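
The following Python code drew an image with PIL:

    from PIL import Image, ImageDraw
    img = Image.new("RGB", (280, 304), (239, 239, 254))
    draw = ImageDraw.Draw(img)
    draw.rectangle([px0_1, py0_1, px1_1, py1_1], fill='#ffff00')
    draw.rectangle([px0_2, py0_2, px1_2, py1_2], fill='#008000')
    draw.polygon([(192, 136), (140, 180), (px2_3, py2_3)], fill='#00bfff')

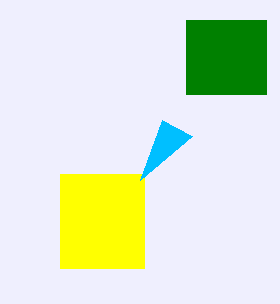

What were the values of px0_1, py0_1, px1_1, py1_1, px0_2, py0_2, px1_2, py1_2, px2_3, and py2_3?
px0_1 = 60; py0_1 = 174; px1_1 = 144; py1_1 = 268; px0_2 = 186; py0_2 = 20; px1_2 = 266; py1_2 = 94; px2_3 = 162; py2_3 = 120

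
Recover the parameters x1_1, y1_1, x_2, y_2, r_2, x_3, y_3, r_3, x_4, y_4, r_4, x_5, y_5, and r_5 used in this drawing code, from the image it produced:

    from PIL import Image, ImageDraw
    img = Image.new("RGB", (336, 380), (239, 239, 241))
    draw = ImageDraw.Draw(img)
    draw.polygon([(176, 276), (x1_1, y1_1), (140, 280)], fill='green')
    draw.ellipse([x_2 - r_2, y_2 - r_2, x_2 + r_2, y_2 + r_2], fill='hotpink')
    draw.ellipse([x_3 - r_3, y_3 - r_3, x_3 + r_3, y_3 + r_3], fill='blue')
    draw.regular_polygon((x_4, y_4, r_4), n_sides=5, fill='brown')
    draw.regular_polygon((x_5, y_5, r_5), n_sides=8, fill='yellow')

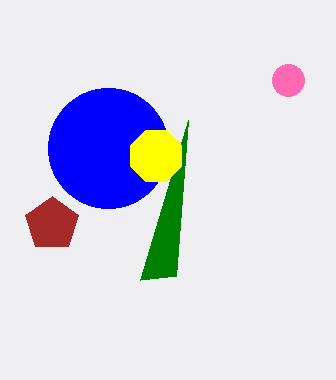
x1_1 = 188, y1_1 = 120, x_2 = 288, y_2 = 80, r_2 = 16, x_3 = 108, y_3 = 148, r_3 = 60, x_4 = 52, y_4 = 224, r_4 = 28, x_5 = 156, y_5 = 156, r_5 = 28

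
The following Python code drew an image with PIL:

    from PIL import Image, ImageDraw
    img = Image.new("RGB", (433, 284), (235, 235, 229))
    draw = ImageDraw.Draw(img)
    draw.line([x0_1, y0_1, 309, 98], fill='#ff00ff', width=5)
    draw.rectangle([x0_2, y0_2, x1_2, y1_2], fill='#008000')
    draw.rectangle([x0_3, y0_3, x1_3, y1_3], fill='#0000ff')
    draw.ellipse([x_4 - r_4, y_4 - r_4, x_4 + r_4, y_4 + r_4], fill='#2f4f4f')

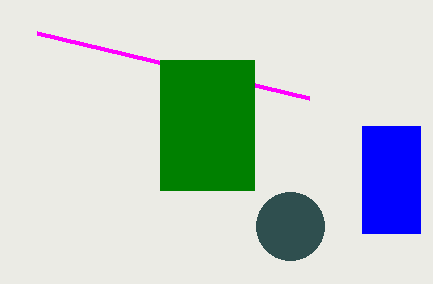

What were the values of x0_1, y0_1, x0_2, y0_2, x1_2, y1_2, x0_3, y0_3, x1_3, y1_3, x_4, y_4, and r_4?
x0_1 = 37, y0_1 = 33, x0_2 = 160, y0_2 = 60, x1_2 = 254, y1_2 = 190, x0_3 = 362, y0_3 = 126, x1_3 = 420, y1_3 = 233, x_4 = 290, y_4 = 226, r_4 = 34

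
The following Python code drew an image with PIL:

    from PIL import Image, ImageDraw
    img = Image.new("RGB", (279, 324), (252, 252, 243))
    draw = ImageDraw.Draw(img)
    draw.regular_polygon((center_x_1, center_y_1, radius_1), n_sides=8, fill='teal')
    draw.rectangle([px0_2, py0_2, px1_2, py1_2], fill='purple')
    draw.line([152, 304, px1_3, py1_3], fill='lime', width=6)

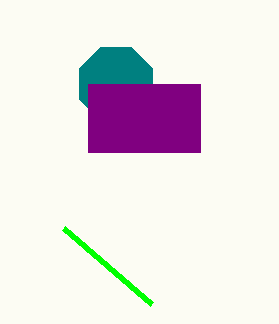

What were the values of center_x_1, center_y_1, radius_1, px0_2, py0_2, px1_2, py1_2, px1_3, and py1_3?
center_x_1 = 116; center_y_1 = 84; radius_1 = 40; px0_2 = 88; py0_2 = 84; px1_2 = 200; py1_2 = 152; px1_3 = 64; py1_3 = 228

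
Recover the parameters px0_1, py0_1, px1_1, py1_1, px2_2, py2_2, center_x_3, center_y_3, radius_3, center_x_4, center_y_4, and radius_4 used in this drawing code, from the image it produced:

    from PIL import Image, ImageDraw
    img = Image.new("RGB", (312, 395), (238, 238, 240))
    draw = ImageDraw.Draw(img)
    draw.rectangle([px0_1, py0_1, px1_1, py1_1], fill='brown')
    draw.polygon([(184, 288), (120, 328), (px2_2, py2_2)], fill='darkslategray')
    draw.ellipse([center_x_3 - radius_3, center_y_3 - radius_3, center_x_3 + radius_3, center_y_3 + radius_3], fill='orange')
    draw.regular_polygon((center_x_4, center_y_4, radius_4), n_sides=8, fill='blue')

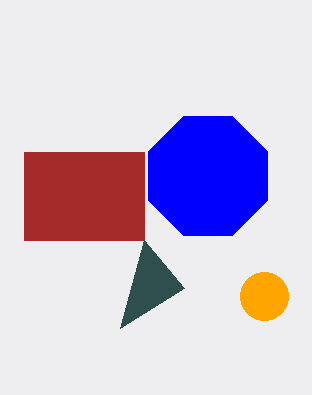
px0_1 = 24; py0_1 = 152; px1_1 = 144; py1_1 = 240; px2_2 = 144; py2_2 = 240; center_x_3 = 264; center_y_3 = 296; radius_3 = 24; center_x_4 = 208; center_y_4 = 176; radius_4 = 64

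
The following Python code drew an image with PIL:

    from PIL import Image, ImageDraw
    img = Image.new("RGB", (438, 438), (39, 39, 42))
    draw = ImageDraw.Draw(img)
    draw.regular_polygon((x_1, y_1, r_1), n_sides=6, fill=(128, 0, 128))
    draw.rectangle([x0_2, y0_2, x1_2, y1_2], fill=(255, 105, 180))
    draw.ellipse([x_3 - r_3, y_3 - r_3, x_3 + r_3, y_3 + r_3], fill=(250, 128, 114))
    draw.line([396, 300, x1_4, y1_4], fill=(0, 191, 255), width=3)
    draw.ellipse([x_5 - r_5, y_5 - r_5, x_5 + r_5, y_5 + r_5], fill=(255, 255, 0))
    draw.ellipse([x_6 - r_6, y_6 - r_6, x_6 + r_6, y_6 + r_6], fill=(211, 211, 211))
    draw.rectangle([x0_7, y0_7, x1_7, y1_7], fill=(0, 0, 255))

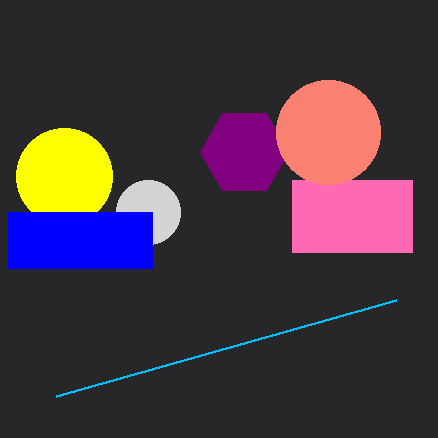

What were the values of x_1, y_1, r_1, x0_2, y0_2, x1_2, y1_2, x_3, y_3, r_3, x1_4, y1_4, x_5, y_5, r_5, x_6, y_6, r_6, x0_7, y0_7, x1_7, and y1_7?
x_1 = 244, y_1 = 152, r_1 = 44, x0_2 = 292, y0_2 = 180, x1_2 = 412, y1_2 = 252, x_3 = 328, y_3 = 132, r_3 = 52, x1_4 = 56, y1_4 = 396, x_5 = 64, y_5 = 176, r_5 = 48, x_6 = 148, y_6 = 212, r_6 = 32, x0_7 = 8, y0_7 = 212, x1_7 = 152, y1_7 = 268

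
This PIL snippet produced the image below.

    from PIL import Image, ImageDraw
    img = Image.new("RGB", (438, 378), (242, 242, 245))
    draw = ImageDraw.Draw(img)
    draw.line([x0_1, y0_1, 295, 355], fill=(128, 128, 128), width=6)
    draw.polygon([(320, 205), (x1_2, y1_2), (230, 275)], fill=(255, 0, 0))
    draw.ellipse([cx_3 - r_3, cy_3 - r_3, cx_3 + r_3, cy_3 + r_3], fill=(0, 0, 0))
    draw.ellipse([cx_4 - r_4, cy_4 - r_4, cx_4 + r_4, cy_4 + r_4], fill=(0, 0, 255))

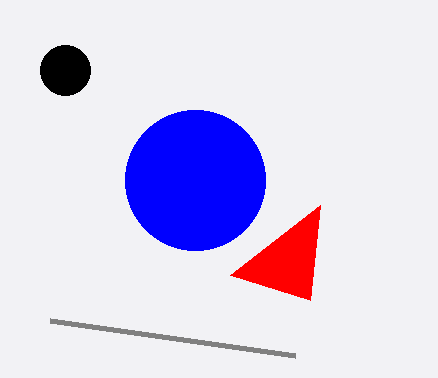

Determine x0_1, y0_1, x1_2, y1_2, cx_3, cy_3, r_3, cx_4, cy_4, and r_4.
x0_1 = 50, y0_1 = 320, x1_2 = 310, y1_2 = 300, cx_3 = 65, cy_3 = 70, r_3 = 25, cx_4 = 195, cy_4 = 180, r_4 = 70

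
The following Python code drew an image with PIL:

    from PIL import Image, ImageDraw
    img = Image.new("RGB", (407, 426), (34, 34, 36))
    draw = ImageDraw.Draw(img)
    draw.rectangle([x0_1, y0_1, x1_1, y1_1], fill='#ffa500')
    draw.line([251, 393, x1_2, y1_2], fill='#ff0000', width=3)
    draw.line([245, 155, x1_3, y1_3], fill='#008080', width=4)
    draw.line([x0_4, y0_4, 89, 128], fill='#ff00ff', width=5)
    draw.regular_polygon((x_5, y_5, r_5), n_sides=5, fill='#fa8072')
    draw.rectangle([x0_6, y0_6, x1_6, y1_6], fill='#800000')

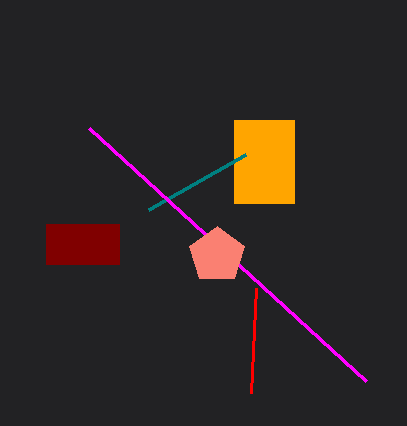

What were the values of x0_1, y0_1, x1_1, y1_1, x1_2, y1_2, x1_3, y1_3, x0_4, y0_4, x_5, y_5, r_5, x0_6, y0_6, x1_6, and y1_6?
x0_1 = 234; y0_1 = 120; x1_1 = 294; y1_1 = 203; x1_2 = 256; y1_2 = 288; x1_3 = 148; y1_3 = 210; x0_4 = 366; y0_4 = 381; x_5 = 217; y_5 = 255; r_5 = 29; x0_6 = 46; y0_6 = 224; x1_6 = 119; y1_6 = 264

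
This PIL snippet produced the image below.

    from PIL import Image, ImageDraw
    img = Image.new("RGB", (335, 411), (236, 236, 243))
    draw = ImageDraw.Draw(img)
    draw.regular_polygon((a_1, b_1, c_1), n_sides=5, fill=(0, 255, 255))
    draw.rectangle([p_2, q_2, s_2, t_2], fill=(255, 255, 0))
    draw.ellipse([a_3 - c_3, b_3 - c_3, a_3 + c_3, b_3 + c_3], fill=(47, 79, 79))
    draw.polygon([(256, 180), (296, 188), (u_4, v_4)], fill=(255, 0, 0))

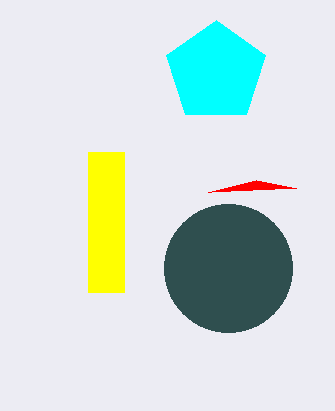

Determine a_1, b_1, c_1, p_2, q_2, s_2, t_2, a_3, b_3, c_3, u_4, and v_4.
a_1 = 216, b_1 = 72, c_1 = 52, p_2 = 88, q_2 = 152, s_2 = 124, t_2 = 292, a_3 = 228, b_3 = 268, c_3 = 64, u_4 = 208, v_4 = 192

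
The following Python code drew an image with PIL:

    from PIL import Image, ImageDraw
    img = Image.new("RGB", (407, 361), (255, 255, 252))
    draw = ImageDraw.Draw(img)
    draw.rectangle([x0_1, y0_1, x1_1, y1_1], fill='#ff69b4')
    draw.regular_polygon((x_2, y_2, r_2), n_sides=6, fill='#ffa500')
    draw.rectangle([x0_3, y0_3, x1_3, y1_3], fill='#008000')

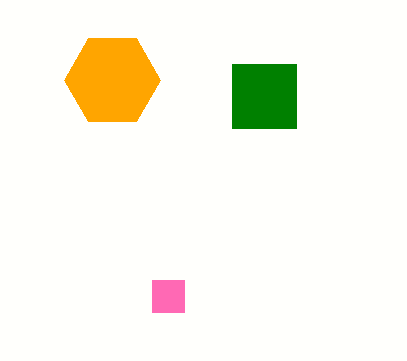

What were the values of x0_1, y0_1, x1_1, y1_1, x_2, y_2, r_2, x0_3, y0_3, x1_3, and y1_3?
x0_1 = 152; y0_1 = 280; x1_1 = 184; y1_1 = 312; x_2 = 112; y_2 = 80; r_2 = 48; x0_3 = 232; y0_3 = 64; x1_3 = 296; y1_3 = 128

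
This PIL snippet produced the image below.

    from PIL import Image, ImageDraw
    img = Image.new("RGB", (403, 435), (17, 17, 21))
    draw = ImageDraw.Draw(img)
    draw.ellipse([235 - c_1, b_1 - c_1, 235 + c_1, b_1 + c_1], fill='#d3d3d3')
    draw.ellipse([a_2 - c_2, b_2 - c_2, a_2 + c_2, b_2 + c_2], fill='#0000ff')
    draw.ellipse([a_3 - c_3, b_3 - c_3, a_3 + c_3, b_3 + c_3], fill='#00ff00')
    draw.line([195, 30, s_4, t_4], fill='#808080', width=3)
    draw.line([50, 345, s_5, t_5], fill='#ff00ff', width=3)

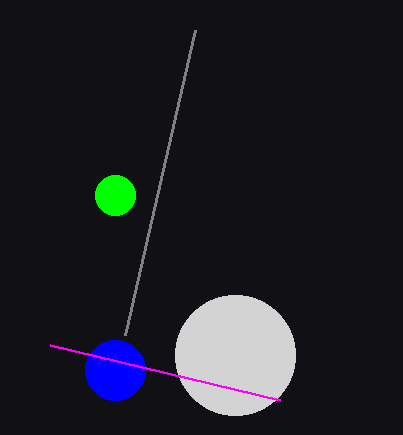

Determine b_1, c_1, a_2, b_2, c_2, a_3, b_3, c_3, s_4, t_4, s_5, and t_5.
b_1 = 355
c_1 = 60
a_2 = 115
b_2 = 370
c_2 = 30
a_3 = 115
b_3 = 195
c_3 = 20
s_4 = 125
t_4 = 335
s_5 = 280
t_5 = 400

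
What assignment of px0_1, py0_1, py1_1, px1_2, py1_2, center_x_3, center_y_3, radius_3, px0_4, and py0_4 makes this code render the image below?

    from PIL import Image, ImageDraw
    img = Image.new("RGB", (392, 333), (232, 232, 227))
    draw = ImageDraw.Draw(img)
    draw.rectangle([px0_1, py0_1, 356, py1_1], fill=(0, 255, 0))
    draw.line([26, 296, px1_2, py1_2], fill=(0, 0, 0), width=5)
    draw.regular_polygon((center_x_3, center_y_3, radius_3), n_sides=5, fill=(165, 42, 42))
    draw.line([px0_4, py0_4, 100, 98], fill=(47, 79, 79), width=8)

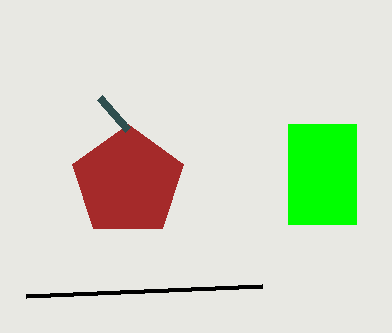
px0_1 = 288, py0_1 = 124, py1_1 = 224, px1_2 = 262, py1_2 = 286, center_x_3 = 128, center_y_3 = 182, radius_3 = 58, px0_4 = 128, py0_4 = 130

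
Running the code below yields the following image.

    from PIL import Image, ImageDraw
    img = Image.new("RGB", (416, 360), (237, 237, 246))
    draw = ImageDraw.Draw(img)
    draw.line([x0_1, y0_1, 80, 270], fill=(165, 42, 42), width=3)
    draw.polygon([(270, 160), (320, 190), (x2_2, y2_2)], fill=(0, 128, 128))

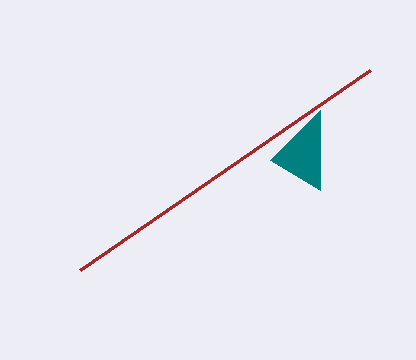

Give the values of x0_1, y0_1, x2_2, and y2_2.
x0_1 = 370
y0_1 = 70
x2_2 = 320
y2_2 = 110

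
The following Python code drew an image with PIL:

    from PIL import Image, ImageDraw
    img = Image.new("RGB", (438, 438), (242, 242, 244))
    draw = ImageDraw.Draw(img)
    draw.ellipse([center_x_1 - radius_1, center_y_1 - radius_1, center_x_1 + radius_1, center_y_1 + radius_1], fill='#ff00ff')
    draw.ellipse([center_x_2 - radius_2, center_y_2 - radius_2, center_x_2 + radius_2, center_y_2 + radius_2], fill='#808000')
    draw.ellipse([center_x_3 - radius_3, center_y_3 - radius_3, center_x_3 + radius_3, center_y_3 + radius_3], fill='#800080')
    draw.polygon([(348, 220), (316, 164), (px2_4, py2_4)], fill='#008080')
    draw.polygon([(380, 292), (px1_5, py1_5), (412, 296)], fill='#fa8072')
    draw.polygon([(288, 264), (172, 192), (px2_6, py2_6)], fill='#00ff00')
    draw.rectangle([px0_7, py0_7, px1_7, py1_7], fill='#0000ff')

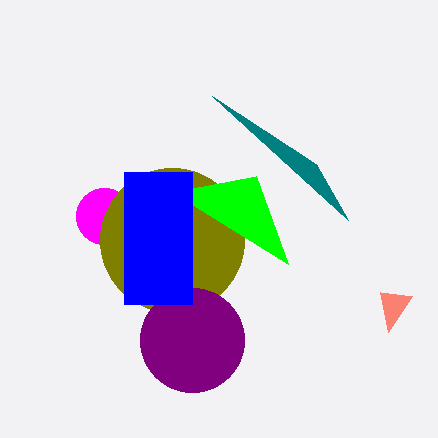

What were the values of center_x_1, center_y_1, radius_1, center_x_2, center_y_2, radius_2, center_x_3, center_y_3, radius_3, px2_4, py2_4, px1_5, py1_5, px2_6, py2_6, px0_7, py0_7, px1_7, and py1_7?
center_x_1 = 104, center_y_1 = 216, radius_1 = 28, center_x_2 = 172, center_y_2 = 240, radius_2 = 72, center_x_3 = 192, center_y_3 = 340, radius_3 = 52, px2_4 = 212, py2_4 = 96, px1_5 = 388, py1_5 = 332, px2_6 = 256, py2_6 = 176, px0_7 = 124, py0_7 = 172, px1_7 = 192, py1_7 = 304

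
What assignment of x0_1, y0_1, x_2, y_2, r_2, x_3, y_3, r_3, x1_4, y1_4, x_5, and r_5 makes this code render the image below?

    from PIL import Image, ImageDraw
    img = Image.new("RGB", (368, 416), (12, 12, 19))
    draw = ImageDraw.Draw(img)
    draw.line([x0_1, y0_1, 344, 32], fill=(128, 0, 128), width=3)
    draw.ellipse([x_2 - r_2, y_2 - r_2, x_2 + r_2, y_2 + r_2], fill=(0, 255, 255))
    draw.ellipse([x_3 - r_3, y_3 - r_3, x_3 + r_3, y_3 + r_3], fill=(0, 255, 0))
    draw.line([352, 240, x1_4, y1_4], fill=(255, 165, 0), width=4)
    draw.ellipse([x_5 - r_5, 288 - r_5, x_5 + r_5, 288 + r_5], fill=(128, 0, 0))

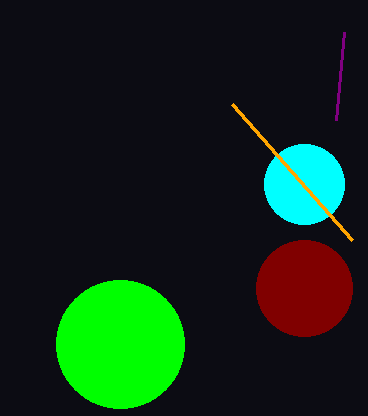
x0_1 = 336; y0_1 = 120; x_2 = 304; y_2 = 184; r_2 = 40; x_3 = 120; y_3 = 344; r_3 = 64; x1_4 = 232; y1_4 = 104; x_5 = 304; r_5 = 48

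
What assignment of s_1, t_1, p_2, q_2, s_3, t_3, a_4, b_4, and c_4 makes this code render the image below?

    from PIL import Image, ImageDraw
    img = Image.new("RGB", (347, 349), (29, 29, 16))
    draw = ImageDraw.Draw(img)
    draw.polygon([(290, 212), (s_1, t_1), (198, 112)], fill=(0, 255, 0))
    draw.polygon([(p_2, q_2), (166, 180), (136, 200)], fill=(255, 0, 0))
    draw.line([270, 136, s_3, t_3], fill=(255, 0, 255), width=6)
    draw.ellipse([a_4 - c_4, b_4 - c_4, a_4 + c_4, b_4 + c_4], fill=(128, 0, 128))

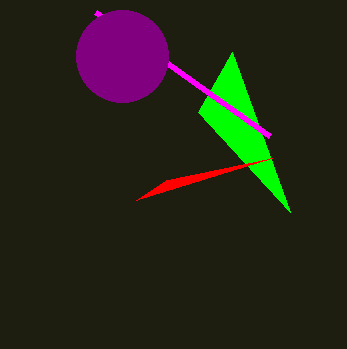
s_1 = 232; t_1 = 52; p_2 = 272; q_2 = 158; s_3 = 96; t_3 = 12; a_4 = 122; b_4 = 56; c_4 = 46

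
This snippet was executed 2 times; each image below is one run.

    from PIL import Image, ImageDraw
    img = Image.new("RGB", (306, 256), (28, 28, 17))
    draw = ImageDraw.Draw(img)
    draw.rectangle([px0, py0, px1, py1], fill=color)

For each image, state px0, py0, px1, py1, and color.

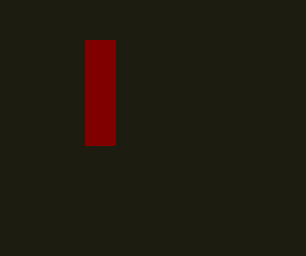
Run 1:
px0 = 85; py0 = 40; px1 = 115; py1 = 145; color = 'maroon'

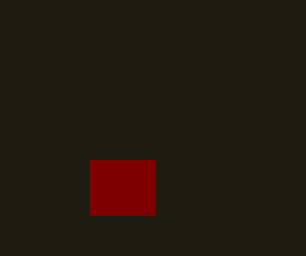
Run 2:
px0 = 90; py0 = 160; px1 = 155; py1 = 215; color = 'maroon'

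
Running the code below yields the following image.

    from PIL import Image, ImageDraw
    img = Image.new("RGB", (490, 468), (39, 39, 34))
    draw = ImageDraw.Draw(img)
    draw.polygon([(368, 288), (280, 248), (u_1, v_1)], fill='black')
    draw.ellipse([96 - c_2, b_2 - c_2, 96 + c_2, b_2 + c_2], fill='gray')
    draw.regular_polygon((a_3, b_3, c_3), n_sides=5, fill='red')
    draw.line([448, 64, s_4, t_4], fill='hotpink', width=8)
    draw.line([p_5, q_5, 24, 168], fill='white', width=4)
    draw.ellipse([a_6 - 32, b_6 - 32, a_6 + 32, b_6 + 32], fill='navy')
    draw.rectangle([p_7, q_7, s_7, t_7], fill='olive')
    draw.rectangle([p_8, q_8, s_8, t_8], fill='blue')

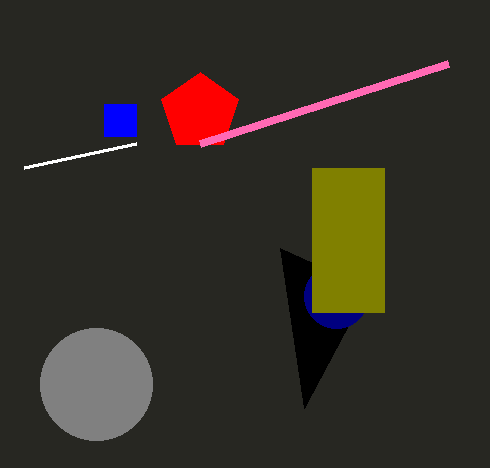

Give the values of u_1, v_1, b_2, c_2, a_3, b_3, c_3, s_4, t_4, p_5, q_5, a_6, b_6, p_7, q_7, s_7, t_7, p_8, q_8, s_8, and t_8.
u_1 = 304; v_1 = 408; b_2 = 384; c_2 = 56; a_3 = 200; b_3 = 112; c_3 = 40; s_4 = 200; t_4 = 144; p_5 = 136; q_5 = 144; a_6 = 336; b_6 = 296; p_7 = 312; q_7 = 168; s_7 = 384; t_7 = 312; p_8 = 104; q_8 = 104; s_8 = 136; t_8 = 136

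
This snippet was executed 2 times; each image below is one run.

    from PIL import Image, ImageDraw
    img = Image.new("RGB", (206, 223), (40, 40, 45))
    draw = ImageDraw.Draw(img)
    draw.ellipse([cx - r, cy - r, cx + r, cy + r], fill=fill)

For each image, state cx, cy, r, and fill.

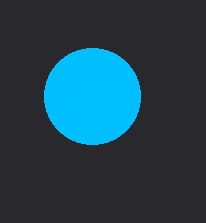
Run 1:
cx = 92
cy = 96
r = 48
fill = 'deepskyblue'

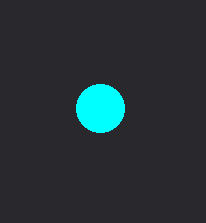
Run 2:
cx = 100
cy = 108
r = 24
fill = 'cyan'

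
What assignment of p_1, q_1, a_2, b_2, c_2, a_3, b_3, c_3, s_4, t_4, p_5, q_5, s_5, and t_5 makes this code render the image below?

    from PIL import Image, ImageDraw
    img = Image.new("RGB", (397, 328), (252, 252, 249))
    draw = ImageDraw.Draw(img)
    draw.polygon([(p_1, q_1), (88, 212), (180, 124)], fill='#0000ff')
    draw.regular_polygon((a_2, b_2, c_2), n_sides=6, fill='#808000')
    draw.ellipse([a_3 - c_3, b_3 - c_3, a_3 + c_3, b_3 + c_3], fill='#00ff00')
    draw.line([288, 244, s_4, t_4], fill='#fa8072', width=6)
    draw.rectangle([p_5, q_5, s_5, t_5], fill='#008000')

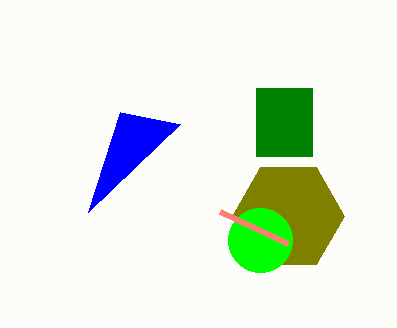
p_1 = 120; q_1 = 112; a_2 = 288; b_2 = 216; c_2 = 56; a_3 = 260; b_3 = 240; c_3 = 32; s_4 = 220; t_4 = 212; p_5 = 256; q_5 = 88; s_5 = 312; t_5 = 156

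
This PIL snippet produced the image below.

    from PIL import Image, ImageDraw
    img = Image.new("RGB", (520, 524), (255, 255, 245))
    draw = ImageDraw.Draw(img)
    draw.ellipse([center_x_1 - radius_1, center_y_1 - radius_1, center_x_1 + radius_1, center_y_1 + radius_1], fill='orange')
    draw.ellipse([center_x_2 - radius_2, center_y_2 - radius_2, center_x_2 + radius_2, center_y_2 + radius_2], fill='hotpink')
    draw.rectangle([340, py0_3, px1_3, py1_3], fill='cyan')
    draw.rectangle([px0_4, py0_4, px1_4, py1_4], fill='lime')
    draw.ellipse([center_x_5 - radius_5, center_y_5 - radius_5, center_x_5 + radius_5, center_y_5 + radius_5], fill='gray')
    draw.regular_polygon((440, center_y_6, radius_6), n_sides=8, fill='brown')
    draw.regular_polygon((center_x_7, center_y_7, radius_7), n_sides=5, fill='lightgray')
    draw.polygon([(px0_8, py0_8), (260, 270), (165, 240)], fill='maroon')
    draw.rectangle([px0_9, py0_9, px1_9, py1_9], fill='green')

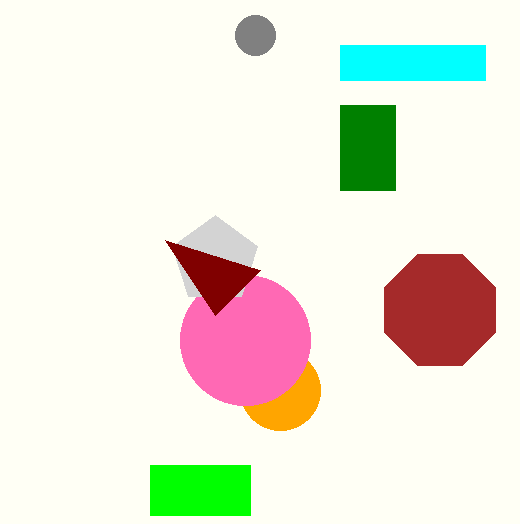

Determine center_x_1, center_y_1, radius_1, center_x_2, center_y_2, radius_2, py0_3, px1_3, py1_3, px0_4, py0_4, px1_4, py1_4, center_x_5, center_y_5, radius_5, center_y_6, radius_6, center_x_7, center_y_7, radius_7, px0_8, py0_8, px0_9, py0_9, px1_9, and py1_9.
center_x_1 = 280
center_y_1 = 390
radius_1 = 40
center_x_2 = 245
center_y_2 = 340
radius_2 = 65
py0_3 = 45
px1_3 = 485
py1_3 = 80
px0_4 = 150
py0_4 = 465
px1_4 = 250
py1_4 = 515
center_x_5 = 255
center_y_5 = 35
radius_5 = 20
center_y_6 = 310
radius_6 = 60
center_x_7 = 215
center_y_7 = 260
radius_7 = 45
px0_8 = 215
py0_8 = 315
px0_9 = 340
py0_9 = 105
px1_9 = 395
py1_9 = 190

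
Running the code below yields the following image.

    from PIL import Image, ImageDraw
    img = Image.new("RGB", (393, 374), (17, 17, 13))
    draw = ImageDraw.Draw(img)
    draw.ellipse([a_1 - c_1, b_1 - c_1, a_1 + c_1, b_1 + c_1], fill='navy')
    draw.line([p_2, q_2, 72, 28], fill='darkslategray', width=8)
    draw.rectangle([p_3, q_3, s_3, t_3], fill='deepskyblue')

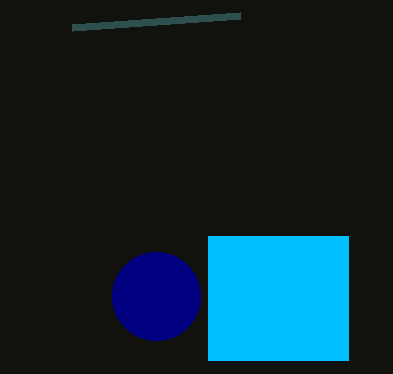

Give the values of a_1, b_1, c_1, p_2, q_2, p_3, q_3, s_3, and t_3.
a_1 = 156; b_1 = 296; c_1 = 44; p_2 = 240; q_2 = 16; p_3 = 208; q_3 = 236; s_3 = 348; t_3 = 360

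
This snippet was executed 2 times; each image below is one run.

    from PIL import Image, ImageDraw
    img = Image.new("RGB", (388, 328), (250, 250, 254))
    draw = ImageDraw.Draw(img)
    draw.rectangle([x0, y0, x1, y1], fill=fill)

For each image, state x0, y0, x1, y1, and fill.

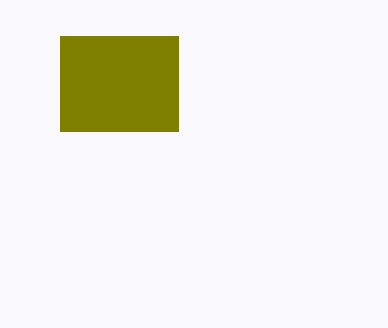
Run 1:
x0 = 60; y0 = 36; x1 = 178; y1 = 131; fill = 'olive'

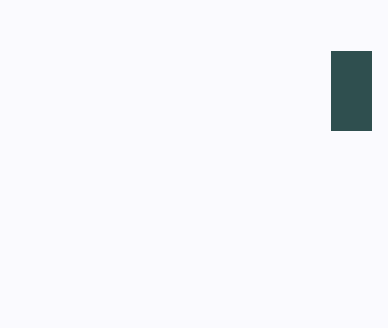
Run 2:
x0 = 331
y0 = 51
x1 = 371
y1 = 130
fill = 'darkslategray'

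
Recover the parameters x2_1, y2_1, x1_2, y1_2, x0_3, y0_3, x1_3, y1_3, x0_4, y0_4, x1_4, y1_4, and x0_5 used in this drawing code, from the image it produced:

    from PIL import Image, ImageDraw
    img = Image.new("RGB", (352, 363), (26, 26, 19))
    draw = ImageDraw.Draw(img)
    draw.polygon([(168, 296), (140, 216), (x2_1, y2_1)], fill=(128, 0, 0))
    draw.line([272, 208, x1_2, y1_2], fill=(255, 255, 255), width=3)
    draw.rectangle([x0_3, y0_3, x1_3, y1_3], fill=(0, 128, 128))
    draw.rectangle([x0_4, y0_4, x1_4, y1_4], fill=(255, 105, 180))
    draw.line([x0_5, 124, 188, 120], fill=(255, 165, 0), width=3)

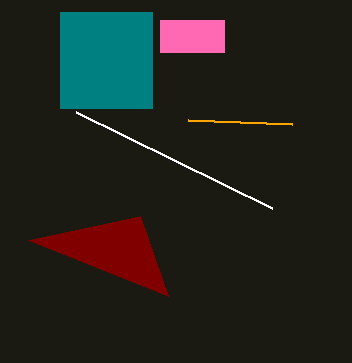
x2_1 = 28, y2_1 = 240, x1_2 = 76, y1_2 = 112, x0_3 = 60, y0_3 = 12, x1_3 = 152, y1_3 = 108, x0_4 = 160, y0_4 = 20, x1_4 = 224, y1_4 = 52, x0_5 = 292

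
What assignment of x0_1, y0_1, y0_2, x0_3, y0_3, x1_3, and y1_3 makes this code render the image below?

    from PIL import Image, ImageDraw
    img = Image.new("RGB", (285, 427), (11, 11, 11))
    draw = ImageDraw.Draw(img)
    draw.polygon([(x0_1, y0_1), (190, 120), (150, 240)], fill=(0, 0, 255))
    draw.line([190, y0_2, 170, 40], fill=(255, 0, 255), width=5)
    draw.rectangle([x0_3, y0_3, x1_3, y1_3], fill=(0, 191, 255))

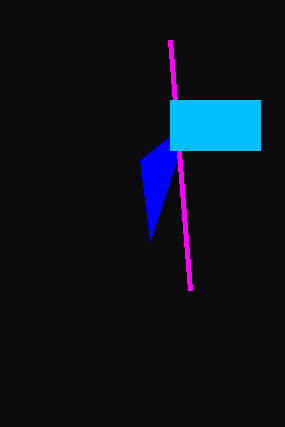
x0_1 = 140, y0_1 = 160, y0_2 = 290, x0_3 = 170, y0_3 = 100, x1_3 = 260, y1_3 = 150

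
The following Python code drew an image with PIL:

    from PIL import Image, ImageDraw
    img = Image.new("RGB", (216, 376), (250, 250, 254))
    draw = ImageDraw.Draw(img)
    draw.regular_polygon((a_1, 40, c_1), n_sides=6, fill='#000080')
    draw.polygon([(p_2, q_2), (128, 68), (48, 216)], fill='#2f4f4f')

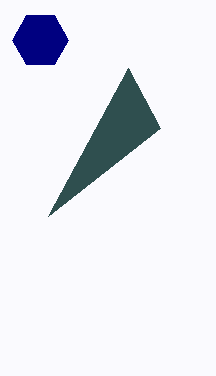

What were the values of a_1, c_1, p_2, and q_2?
a_1 = 40
c_1 = 28
p_2 = 160
q_2 = 128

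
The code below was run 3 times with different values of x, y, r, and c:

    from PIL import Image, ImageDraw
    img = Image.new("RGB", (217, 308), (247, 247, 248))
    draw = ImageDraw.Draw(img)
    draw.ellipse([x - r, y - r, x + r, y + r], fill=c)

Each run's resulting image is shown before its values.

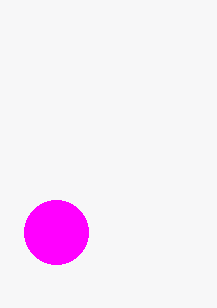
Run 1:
x = 56, y = 232, r = 32, c = 'magenta'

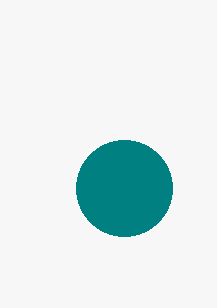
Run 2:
x = 124; y = 188; r = 48; c = 'teal'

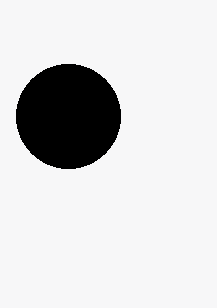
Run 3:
x = 68; y = 116; r = 52; c = 'black'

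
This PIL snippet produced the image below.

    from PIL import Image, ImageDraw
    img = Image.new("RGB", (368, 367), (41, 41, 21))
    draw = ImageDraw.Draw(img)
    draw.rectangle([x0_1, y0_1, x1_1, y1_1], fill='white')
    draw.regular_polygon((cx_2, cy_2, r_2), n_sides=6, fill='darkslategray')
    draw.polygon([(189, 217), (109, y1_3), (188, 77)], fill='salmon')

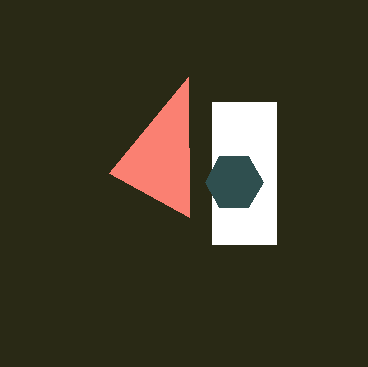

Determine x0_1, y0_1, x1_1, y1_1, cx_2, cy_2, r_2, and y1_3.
x0_1 = 212, y0_1 = 102, x1_1 = 276, y1_1 = 244, cx_2 = 234, cy_2 = 182, r_2 = 29, y1_3 = 173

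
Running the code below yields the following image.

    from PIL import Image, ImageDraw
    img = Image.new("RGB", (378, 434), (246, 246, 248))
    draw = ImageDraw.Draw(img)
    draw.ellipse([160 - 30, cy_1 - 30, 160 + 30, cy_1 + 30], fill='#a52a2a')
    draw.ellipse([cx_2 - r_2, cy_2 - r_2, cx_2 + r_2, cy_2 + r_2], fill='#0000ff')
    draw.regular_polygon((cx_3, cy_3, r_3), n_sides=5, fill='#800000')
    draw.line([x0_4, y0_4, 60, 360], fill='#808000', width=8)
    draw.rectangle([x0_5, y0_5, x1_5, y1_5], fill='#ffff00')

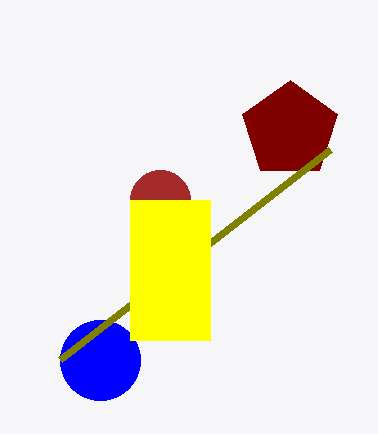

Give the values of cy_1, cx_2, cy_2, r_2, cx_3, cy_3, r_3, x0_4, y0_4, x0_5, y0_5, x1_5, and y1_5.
cy_1 = 200
cx_2 = 100
cy_2 = 360
r_2 = 40
cx_3 = 290
cy_3 = 130
r_3 = 50
x0_4 = 330
y0_4 = 150
x0_5 = 130
y0_5 = 200
x1_5 = 210
y1_5 = 340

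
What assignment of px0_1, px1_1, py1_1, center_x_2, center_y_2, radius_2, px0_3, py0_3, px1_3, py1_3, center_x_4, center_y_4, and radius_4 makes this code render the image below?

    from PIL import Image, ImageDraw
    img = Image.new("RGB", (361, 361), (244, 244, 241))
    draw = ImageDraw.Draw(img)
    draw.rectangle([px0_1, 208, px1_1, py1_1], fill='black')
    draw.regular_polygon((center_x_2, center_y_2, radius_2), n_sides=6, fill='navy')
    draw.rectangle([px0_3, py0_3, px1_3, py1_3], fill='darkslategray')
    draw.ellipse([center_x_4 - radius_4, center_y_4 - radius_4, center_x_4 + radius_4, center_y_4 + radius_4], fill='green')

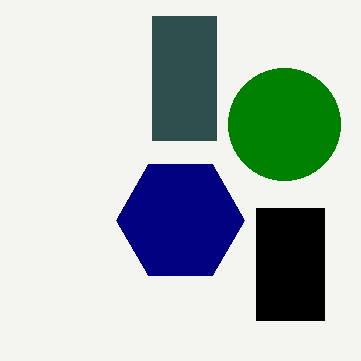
px0_1 = 256; px1_1 = 324; py1_1 = 320; center_x_2 = 180; center_y_2 = 220; radius_2 = 64; px0_3 = 152; py0_3 = 16; px1_3 = 216; py1_3 = 140; center_x_4 = 284; center_y_4 = 124; radius_4 = 56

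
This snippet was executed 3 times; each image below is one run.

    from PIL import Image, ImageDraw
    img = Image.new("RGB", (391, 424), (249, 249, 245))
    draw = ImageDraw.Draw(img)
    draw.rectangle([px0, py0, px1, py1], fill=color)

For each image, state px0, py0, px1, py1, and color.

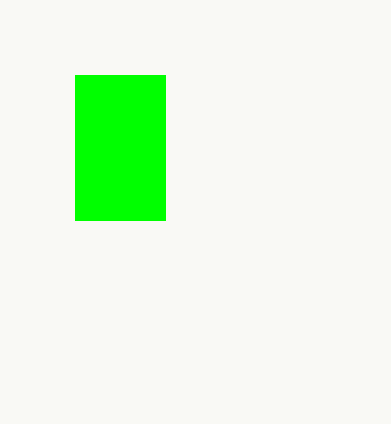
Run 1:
px0 = 75; py0 = 75; px1 = 165; py1 = 220; color = 'lime'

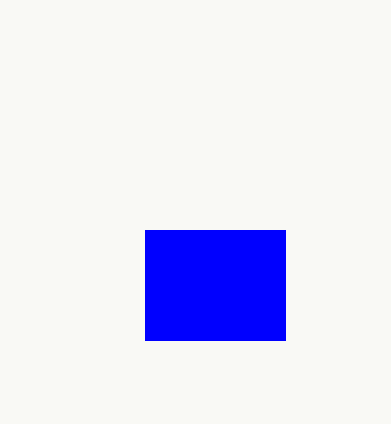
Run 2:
px0 = 145; py0 = 230; px1 = 285; py1 = 340; color = 'blue'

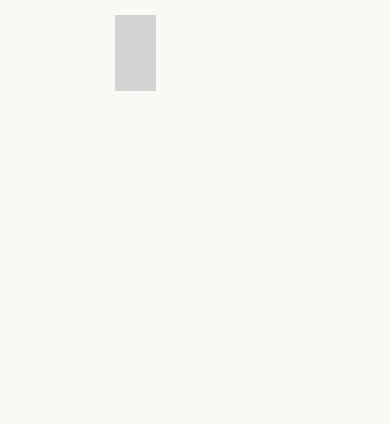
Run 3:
px0 = 115, py0 = 15, px1 = 155, py1 = 90, color = 'lightgray'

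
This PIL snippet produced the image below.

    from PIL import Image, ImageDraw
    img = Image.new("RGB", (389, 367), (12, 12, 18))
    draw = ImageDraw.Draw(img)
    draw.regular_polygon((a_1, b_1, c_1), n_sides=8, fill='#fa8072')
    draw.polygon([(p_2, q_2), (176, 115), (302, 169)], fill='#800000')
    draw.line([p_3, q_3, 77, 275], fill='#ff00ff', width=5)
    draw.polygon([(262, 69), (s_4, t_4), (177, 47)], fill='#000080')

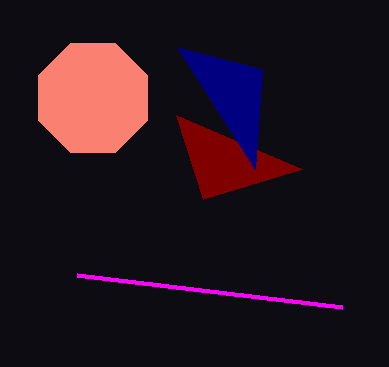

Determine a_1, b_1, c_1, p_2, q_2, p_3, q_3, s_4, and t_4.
a_1 = 93
b_1 = 98
c_1 = 59
p_2 = 203
q_2 = 199
p_3 = 342
q_3 = 307
s_4 = 255
t_4 = 169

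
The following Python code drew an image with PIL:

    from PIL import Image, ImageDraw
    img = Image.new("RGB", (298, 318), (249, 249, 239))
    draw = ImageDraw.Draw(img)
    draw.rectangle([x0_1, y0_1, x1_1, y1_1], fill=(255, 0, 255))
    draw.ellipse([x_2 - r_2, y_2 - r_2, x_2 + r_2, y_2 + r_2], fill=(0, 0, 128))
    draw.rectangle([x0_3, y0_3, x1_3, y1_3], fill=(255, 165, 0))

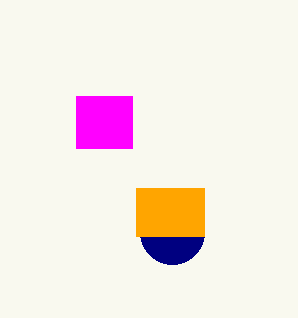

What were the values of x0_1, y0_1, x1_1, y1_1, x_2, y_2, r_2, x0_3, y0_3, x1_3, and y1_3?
x0_1 = 76
y0_1 = 96
x1_1 = 132
y1_1 = 148
x_2 = 172
y_2 = 232
r_2 = 32
x0_3 = 136
y0_3 = 188
x1_3 = 204
y1_3 = 236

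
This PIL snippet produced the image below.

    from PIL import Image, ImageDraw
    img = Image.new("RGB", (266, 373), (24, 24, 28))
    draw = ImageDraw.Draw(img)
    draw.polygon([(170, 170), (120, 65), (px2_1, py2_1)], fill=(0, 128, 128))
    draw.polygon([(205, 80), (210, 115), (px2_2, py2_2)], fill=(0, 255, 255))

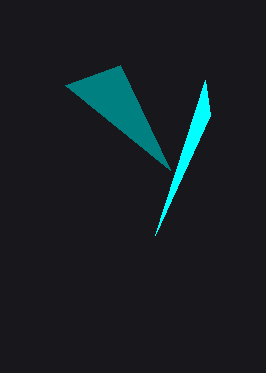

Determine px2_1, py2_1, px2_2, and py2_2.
px2_1 = 65, py2_1 = 85, px2_2 = 155, py2_2 = 235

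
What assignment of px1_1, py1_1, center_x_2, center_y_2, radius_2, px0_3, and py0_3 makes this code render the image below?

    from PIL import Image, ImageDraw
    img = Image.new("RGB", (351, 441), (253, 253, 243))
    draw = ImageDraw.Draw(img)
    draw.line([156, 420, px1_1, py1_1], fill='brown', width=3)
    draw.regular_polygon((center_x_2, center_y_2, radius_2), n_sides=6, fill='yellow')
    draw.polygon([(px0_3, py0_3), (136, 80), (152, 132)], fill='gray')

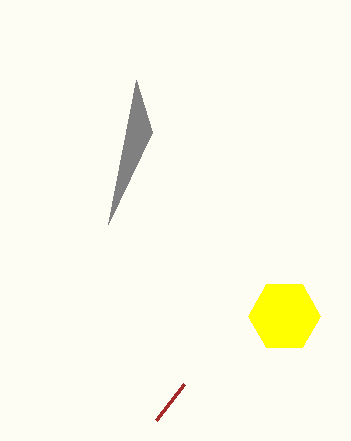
px1_1 = 184, py1_1 = 384, center_x_2 = 284, center_y_2 = 316, radius_2 = 36, px0_3 = 108, py0_3 = 224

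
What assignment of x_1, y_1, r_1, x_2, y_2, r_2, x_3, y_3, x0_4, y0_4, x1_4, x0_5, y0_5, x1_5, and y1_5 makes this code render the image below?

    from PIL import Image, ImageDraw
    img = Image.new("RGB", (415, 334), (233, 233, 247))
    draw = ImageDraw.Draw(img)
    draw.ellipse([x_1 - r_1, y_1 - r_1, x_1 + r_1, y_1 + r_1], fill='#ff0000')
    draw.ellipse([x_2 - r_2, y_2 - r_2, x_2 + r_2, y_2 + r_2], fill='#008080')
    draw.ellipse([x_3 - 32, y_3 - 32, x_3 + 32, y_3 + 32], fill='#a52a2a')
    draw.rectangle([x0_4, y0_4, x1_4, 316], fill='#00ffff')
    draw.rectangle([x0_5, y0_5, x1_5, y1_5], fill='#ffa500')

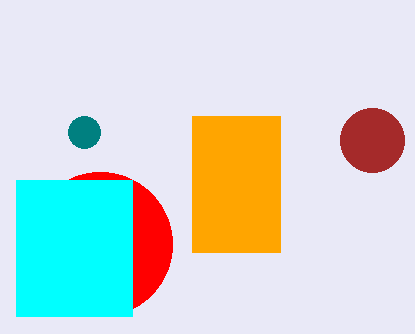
x_1 = 100
y_1 = 244
r_1 = 72
x_2 = 84
y_2 = 132
r_2 = 16
x_3 = 372
y_3 = 140
x0_4 = 16
y0_4 = 180
x1_4 = 132
x0_5 = 192
y0_5 = 116
x1_5 = 280
y1_5 = 252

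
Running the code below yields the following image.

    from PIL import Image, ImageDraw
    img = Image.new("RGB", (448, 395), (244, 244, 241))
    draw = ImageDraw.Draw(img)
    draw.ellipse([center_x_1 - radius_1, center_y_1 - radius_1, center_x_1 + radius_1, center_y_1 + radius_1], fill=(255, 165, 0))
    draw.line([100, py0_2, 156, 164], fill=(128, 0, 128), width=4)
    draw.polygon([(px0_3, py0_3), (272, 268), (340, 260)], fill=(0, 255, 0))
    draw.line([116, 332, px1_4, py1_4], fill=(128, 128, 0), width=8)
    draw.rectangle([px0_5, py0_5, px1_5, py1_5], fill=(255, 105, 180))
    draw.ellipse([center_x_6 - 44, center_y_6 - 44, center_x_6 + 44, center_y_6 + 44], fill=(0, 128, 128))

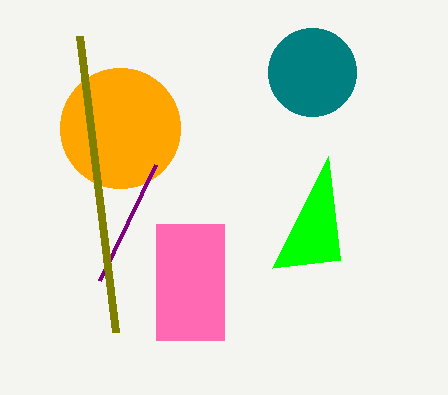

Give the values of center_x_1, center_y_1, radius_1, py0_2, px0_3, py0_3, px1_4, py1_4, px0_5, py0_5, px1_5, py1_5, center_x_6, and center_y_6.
center_x_1 = 120
center_y_1 = 128
radius_1 = 60
py0_2 = 280
px0_3 = 328
py0_3 = 156
px1_4 = 80
py1_4 = 36
px0_5 = 156
py0_5 = 224
px1_5 = 224
py1_5 = 340
center_x_6 = 312
center_y_6 = 72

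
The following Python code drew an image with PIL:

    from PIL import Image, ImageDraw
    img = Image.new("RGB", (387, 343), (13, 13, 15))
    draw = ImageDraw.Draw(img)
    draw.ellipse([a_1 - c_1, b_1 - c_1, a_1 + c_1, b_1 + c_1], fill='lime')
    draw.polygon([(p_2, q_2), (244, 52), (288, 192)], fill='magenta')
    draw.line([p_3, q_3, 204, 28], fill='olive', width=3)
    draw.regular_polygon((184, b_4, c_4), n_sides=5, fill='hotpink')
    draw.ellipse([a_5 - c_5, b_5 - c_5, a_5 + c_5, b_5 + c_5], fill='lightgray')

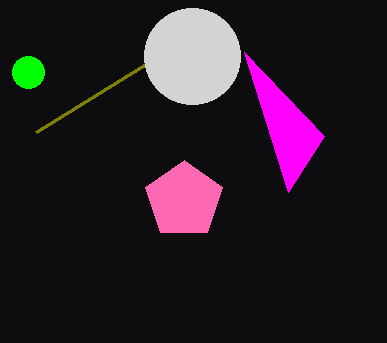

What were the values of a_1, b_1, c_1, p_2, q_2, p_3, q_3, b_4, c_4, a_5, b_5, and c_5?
a_1 = 28, b_1 = 72, c_1 = 16, p_2 = 324, q_2 = 136, p_3 = 36, q_3 = 132, b_4 = 200, c_4 = 40, a_5 = 192, b_5 = 56, c_5 = 48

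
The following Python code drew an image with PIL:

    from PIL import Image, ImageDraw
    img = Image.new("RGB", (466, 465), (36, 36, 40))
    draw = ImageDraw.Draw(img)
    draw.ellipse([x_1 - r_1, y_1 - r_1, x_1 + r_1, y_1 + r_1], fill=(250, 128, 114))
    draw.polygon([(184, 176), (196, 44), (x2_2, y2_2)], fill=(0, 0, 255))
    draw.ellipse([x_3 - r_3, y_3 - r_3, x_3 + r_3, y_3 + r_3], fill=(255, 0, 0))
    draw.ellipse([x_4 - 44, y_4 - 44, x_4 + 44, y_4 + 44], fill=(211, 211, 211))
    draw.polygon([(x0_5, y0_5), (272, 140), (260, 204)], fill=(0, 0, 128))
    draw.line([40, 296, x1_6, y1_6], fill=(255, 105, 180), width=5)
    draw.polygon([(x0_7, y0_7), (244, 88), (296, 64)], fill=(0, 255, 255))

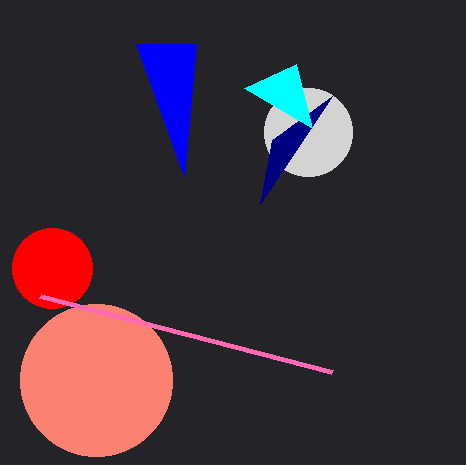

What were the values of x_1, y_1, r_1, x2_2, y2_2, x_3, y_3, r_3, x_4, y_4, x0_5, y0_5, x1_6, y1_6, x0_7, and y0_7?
x_1 = 96
y_1 = 380
r_1 = 76
x2_2 = 136
y2_2 = 44
x_3 = 52
y_3 = 268
r_3 = 40
x_4 = 308
y_4 = 132
x0_5 = 332
y0_5 = 96
x1_6 = 332
y1_6 = 372
x0_7 = 312
y0_7 = 128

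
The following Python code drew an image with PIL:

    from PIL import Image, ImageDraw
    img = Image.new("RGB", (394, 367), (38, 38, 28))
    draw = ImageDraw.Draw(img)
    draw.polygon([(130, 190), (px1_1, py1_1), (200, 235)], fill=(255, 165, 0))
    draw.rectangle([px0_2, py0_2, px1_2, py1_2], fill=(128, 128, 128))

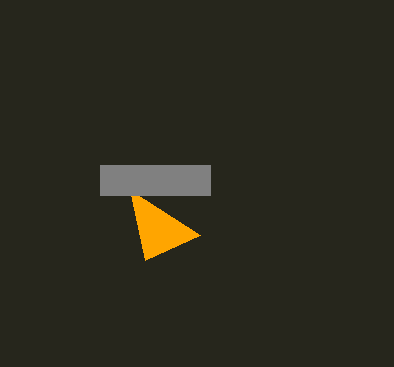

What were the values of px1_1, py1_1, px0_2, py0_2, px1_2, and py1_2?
px1_1 = 145, py1_1 = 260, px0_2 = 100, py0_2 = 165, px1_2 = 210, py1_2 = 195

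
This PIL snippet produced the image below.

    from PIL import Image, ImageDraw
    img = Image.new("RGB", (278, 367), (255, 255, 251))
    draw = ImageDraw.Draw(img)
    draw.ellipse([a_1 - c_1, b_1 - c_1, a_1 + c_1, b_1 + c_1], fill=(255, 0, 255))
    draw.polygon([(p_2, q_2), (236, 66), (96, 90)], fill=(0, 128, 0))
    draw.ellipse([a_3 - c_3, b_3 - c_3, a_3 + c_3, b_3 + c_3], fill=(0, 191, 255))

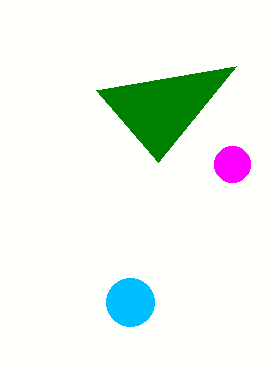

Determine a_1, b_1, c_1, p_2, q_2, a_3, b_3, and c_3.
a_1 = 232
b_1 = 164
c_1 = 18
p_2 = 158
q_2 = 162
a_3 = 130
b_3 = 302
c_3 = 24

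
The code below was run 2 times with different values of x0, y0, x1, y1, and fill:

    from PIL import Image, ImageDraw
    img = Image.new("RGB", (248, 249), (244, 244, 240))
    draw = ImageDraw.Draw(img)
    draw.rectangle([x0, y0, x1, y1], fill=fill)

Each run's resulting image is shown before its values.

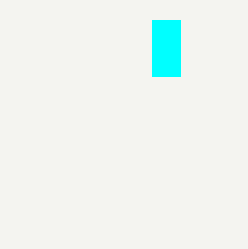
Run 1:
x0 = 152; y0 = 20; x1 = 180; y1 = 76; fill = 'cyan'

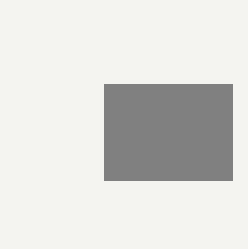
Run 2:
x0 = 104
y0 = 84
x1 = 232
y1 = 180
fill = 'gray'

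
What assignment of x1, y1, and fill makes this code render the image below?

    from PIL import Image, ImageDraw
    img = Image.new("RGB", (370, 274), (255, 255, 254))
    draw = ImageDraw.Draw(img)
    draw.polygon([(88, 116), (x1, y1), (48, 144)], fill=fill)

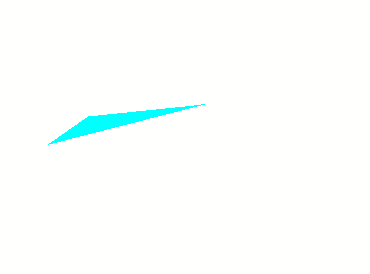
x1 = 204, y1 = 104, fill = 'cyan'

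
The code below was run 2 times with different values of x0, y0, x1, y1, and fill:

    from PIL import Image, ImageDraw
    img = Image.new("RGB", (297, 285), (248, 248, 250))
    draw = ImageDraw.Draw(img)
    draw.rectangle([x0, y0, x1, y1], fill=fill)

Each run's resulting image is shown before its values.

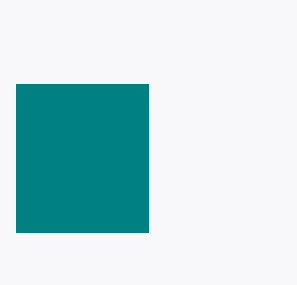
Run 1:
x0 = 16; y0 = 84; x1 = 148; y1 = 232; fill = 'teal'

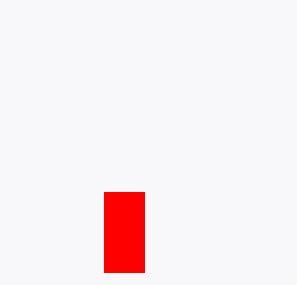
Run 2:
x0 = 104
y0 = 192
x1 = 144
y1 = 272
fill = 'red'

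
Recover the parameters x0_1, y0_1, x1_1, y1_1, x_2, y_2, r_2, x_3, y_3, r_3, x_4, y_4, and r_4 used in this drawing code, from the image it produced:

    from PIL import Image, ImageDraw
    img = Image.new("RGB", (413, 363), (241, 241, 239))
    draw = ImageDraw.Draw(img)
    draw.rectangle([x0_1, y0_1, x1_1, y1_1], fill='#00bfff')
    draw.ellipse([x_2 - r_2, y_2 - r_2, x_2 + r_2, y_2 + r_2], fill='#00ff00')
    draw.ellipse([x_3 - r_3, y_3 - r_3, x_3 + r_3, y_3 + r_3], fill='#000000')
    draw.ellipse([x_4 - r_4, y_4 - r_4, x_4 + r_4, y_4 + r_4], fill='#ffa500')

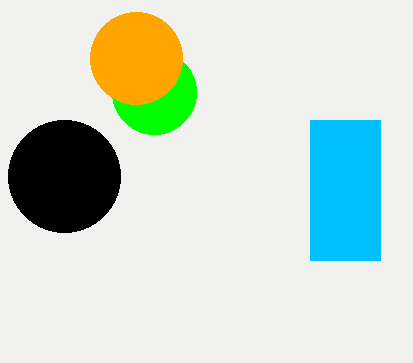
x0_1 = 310
y0_1 = 120
x1_1 = 380
y1_1 = 260
x_2 = 154
y_2 = 92
r_2 = 42
x_3 = 64
y_3 = 176
r_3 = 56
x_4 = 136
y_4 = 58
r_4 = 46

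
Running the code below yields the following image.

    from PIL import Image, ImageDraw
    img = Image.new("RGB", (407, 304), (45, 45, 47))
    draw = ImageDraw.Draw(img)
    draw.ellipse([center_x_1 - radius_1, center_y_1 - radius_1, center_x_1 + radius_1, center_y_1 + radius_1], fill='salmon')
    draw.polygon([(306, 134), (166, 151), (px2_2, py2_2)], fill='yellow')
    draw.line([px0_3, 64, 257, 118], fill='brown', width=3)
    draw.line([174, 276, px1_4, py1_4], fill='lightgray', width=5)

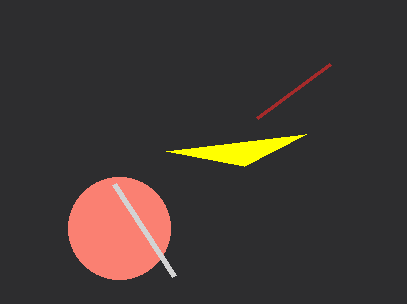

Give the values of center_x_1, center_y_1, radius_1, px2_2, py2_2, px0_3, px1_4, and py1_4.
center_x_1 = 119; center_y_1 = 228; radius_1 = 51; px2_2 = 244; py2_2 = 166; px0_3 = 330; px1_4 = 114; py1_4 = 184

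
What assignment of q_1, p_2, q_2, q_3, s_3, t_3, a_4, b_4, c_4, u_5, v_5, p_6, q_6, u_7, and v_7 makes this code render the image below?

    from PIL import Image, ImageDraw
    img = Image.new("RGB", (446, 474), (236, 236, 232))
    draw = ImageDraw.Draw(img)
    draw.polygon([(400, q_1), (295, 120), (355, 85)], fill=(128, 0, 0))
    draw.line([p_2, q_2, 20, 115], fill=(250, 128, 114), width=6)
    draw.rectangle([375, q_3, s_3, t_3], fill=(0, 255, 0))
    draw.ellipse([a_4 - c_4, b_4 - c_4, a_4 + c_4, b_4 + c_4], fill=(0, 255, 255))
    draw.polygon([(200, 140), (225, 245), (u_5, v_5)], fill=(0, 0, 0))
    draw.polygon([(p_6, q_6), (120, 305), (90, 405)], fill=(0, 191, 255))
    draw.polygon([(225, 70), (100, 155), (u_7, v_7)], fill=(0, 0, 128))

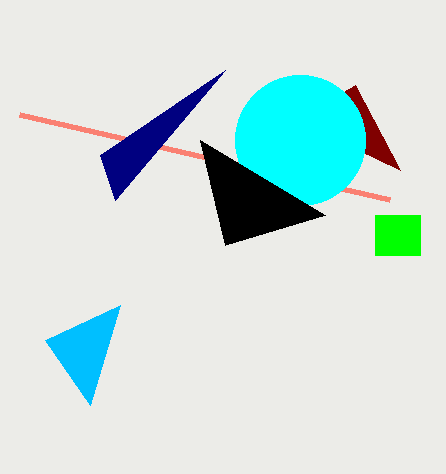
q_1 = 170, p_2 = 390, q_2 = 200, q_3 = 215, s_3 = 420, t_3 = 255, a_4 = 300, b_4 = 140, c_4 = 65, u_5 = 325, v_5 = 215, p_6 = 45, q_6 = 340, u_7 = 115, v_7 = 200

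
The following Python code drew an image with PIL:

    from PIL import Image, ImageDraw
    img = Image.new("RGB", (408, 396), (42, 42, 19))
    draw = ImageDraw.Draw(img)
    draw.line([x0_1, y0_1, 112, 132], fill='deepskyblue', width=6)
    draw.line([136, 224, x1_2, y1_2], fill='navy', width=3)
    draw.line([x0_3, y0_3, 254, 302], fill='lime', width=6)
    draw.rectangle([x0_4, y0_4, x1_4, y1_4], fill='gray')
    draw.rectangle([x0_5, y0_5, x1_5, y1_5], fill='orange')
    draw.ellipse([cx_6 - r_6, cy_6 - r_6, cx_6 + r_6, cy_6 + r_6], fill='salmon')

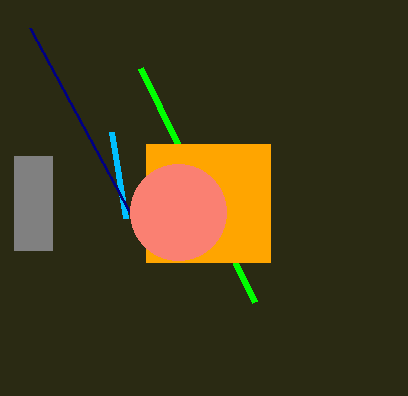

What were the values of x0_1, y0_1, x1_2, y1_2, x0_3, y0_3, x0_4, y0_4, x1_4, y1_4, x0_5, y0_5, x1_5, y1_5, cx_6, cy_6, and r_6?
x0_1 = 126, y0_1 = 218, x1_2 = 30, y1_2 = 28, x0_3 = 140, y0_3 = 68, x0_4 = 14, y0_4 = 156, x1_4 = 52, y1_4 = 250, x0_5 = 146, y0_5 = 144, x1_5 = 270, y1_5 = 262, cx_6 = 178, cy_6 = 212, r_6 = 48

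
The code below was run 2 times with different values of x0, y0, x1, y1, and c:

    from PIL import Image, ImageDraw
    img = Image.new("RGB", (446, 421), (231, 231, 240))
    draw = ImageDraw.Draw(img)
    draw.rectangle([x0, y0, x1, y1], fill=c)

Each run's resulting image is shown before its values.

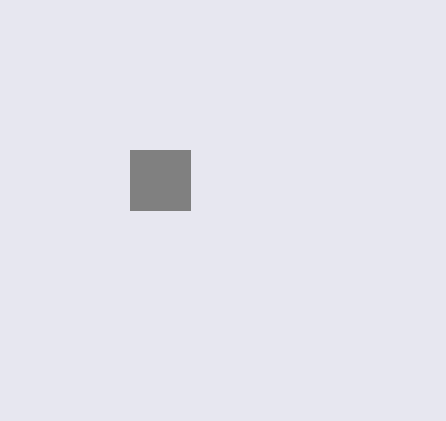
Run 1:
x0 = 130, y0 = 150, x1 = 190, y1 = 210, c = 'gray'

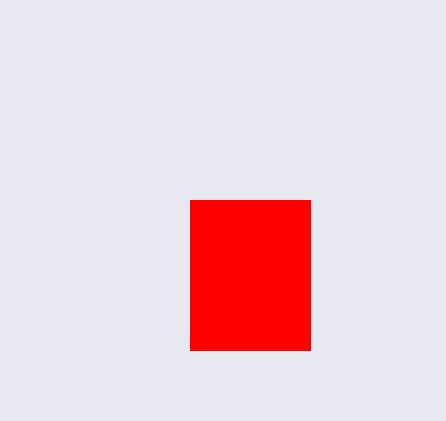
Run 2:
x0 = 190, y0 = 200, x1 = 310, y1 = 350, c = 'red'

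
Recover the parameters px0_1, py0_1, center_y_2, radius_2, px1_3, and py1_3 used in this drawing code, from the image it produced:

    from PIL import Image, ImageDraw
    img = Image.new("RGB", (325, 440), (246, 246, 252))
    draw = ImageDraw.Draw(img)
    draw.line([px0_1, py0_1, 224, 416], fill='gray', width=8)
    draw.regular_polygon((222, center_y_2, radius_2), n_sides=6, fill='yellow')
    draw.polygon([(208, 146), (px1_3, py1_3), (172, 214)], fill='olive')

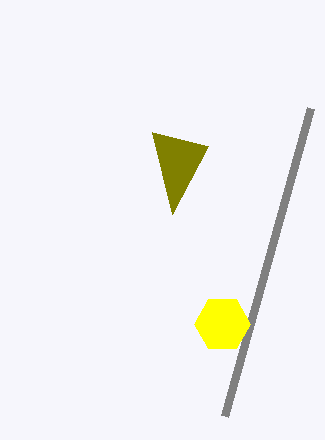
px0_1 = 310
py0_1 = 108
center_y_2 = 324
radius_2 = 28
px1_3 = 152
py1_3 = 132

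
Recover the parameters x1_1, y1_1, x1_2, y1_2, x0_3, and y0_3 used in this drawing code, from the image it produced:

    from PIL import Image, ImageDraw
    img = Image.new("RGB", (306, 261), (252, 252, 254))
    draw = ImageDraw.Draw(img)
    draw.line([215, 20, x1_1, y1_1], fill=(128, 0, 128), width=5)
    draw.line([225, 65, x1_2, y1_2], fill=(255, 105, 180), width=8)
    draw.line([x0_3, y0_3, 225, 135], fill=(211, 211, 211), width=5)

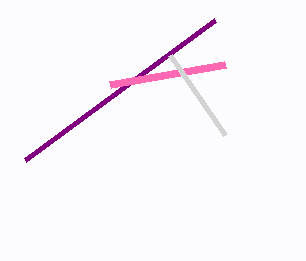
x1_1 = 25, y1_1 = 160, x1_2 = 110, y1_2 = 85, x0_3 = 170, y0_3 = 55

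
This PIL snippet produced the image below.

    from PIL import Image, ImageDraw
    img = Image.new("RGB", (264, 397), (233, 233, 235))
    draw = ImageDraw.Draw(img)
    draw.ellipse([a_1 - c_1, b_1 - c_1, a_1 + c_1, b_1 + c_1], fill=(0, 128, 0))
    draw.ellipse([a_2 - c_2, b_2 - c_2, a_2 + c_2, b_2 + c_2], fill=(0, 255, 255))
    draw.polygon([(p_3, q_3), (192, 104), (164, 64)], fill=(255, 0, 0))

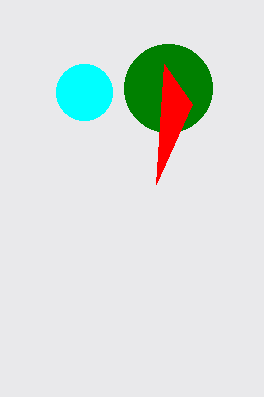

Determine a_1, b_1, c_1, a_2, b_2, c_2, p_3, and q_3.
a_1 = 168
b_1 = 88
c_1 = 44
a_2 = 84
b_2 = 92
c_2 = 28
p_3 = 156
q_3 = 184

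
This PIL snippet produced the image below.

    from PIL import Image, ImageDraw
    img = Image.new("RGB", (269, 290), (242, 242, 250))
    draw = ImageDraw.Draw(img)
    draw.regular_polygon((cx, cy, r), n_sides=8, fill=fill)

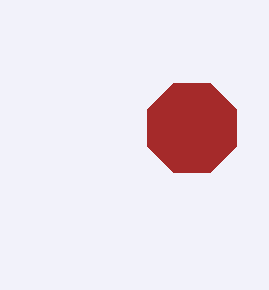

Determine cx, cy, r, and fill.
cx = 192, cy = 128, r = 48, fill = 'brown'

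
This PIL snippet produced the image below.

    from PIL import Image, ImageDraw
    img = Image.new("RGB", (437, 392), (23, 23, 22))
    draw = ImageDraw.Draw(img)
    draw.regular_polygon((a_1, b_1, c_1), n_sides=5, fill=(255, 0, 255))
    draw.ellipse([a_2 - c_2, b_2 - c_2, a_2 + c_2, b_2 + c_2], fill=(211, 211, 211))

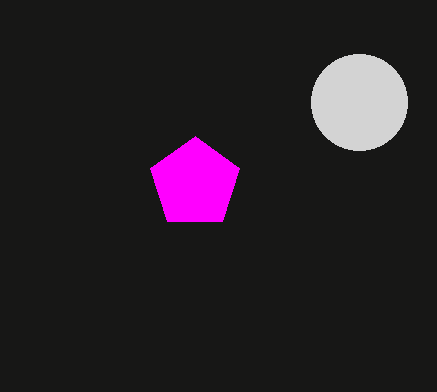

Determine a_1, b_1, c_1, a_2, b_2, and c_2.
a_1 = 195, b_1 = 183, c_1 = 47, a_2 = 359, b_2 = 102, c_2 = 48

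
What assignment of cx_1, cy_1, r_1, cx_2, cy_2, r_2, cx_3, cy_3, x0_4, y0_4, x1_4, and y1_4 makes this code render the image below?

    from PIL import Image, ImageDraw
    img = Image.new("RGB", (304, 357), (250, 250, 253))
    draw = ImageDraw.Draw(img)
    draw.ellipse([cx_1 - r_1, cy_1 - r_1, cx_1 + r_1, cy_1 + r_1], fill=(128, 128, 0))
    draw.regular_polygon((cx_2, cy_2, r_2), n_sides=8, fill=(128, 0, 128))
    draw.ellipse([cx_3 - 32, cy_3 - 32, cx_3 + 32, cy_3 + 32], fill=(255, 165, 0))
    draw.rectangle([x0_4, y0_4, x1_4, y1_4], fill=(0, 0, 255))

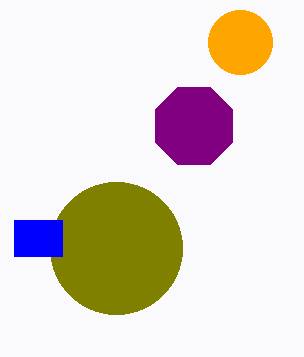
cx_1 = 116; cy_1 = 248; r_1 = 66; cx_2 = 194; cy_2 = 126; r_2 = 42; cx_3 = 240; cy_3 = 42; x0_4 = 14; y0_4 = 220; x1_4 = 62; y1_4 = 256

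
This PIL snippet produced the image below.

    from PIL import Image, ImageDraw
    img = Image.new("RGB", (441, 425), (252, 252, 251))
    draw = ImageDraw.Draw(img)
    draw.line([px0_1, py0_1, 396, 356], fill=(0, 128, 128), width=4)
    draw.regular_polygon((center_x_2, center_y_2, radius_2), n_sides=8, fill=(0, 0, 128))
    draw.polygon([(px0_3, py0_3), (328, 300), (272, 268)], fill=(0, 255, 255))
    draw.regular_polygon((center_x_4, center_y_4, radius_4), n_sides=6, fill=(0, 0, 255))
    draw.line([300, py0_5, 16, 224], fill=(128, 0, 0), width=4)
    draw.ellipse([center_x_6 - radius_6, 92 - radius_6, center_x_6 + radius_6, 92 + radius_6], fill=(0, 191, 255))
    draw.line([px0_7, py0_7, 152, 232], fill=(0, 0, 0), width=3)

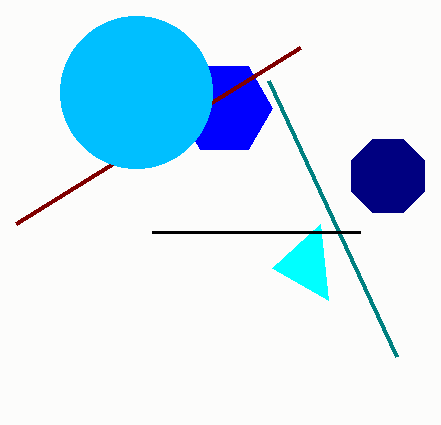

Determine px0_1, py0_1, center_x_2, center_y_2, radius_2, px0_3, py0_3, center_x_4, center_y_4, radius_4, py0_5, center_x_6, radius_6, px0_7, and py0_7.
px0_1 = 268, py0_1 = 80, center_x_2 = 388, center_y_2 = 176, radius_2 = 40, px0_3 = 320, py0_3 = 224, center_x_4 = 224, center_y_4 = 108, radius_4 = 48, py0_5 = 48, center_x_6 = 136, radius_6 = 76, px0_7 = 360, py0_7 = 232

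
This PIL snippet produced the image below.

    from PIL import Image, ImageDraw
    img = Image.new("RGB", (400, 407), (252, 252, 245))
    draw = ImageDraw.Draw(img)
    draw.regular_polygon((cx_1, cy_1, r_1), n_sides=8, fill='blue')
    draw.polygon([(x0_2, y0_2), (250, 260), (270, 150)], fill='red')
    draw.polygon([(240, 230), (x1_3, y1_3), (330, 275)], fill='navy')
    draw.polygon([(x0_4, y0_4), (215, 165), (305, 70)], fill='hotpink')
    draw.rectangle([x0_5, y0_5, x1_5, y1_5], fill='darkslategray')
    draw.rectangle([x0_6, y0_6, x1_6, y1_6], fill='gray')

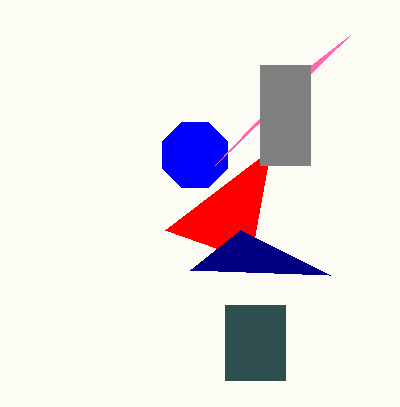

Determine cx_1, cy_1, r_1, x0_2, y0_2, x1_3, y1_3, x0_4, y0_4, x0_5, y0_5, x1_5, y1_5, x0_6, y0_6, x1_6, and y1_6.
cx_1 = 195, cy_1 = 155, r_1 = 35, x0_2 = 165, y0_2 = 230, x1_3 = 190, y1_3 = 270, x0_4 = 350, y0_4 = 35, x0_5 = 225, y0_5 = 305, x1_5 = 285, y1_5 = 380, x0_6 = 260, y0_6 = 65, x1_6 = 310, y1_6 = 165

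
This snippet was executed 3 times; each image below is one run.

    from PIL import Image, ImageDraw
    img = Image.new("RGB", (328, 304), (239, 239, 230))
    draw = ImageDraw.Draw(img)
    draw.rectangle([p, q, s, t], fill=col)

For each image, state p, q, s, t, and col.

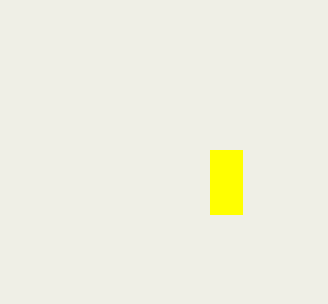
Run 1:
p = 210
q = 150
s = 242
t = 214
col = 'yellow'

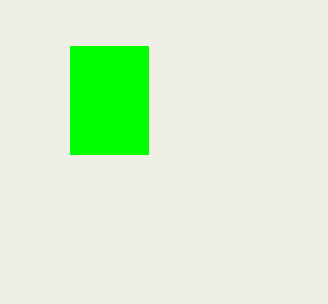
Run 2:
p = 70, q = 46, s = 148, t = 154, col = 'lime'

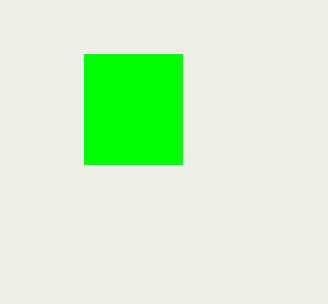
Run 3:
p = 84, q = 54, s = 182, t = 164, col = 'lime'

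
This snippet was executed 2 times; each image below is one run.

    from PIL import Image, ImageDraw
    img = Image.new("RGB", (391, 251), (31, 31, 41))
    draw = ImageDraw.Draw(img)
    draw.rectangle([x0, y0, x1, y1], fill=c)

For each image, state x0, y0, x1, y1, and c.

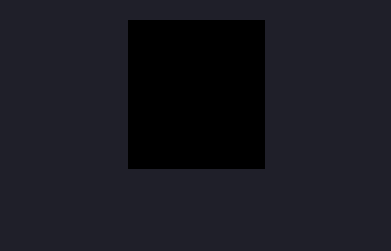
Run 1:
x0 = 128; y0 = 20; x1 = 264; y1 = 168; c = 'black'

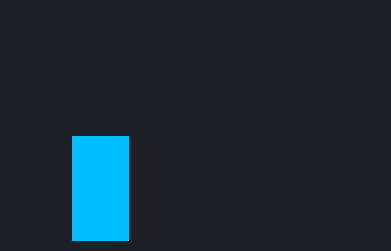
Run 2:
x0 = 72
y0 = 136
x1 = 128
y1 = 240
c = 'deepskyblue'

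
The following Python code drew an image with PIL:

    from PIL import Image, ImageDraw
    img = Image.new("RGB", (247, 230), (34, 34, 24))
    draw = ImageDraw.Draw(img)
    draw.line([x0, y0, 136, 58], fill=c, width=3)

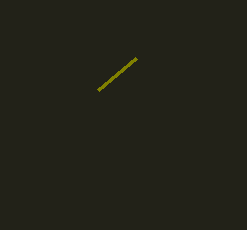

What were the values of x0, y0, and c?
x0 = 98; y0 = 90; c = 'olive'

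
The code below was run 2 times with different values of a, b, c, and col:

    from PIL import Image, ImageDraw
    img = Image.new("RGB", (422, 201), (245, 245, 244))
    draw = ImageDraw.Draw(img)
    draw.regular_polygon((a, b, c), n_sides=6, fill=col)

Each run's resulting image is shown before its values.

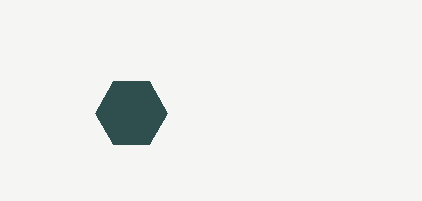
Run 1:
a = 131; b = 113; c = 36; col = 'darkslategray'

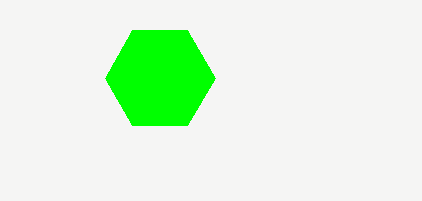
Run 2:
a = 160; b = 78; c = 55; col = 'lime'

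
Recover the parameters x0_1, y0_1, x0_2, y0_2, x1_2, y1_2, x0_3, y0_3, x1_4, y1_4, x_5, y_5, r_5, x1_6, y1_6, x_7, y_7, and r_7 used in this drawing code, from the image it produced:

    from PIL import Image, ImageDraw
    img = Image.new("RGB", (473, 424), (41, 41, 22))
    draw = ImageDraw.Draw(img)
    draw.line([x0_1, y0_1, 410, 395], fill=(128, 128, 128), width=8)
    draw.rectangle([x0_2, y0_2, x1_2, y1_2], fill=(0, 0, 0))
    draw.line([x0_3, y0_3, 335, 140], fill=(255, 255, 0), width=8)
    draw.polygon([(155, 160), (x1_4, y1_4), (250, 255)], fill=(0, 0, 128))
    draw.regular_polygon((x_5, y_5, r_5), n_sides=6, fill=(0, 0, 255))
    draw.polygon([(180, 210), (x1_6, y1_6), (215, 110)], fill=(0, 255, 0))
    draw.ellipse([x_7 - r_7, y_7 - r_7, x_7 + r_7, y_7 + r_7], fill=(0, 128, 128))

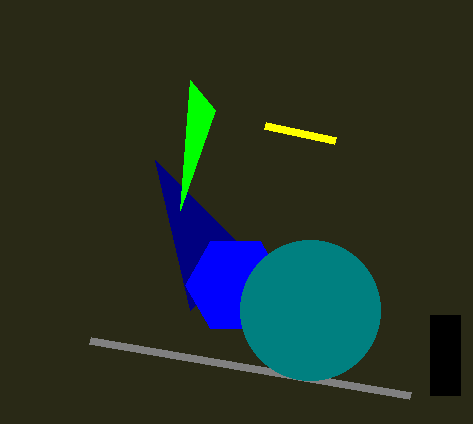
x0_1 = 90, y0_1 = 340, x0_2 = 430, y0_2 = 315, x1_2 = 460, y1_2 = 395, x0_3 = 265, y0_3 = 125, x1_4 = 190, y1_4 = 310, x_5 = 235, y_5 = 285, r_5 = 50, x1_6 = 190, y1_6 = 80, x_7 = 310, y_7 = 310, r_7 = 70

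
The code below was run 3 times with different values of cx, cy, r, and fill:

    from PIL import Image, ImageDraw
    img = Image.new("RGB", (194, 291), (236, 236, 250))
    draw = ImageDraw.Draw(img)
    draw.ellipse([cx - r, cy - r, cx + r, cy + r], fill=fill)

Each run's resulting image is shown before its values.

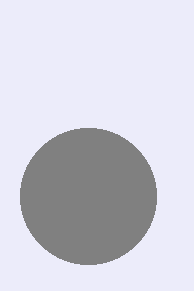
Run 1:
cx = 88, cy = 196, r = 68, fill = 'gray'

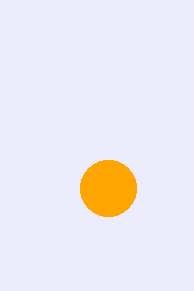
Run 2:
cx = 108, cy = 188, r = 28, fill = 'orange'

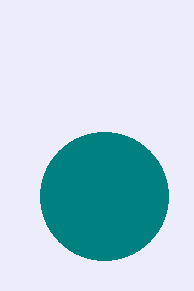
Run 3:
cx = 104, cy = 196, r = 64, fill = 'teal'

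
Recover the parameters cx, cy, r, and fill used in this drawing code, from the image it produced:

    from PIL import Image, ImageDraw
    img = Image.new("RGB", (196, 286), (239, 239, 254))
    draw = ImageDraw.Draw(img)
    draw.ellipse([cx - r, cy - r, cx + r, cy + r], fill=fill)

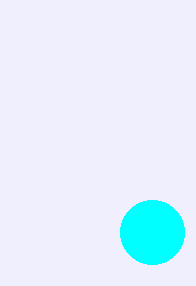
cx = 152, cy = 232, r = 32, fill = 'cyan'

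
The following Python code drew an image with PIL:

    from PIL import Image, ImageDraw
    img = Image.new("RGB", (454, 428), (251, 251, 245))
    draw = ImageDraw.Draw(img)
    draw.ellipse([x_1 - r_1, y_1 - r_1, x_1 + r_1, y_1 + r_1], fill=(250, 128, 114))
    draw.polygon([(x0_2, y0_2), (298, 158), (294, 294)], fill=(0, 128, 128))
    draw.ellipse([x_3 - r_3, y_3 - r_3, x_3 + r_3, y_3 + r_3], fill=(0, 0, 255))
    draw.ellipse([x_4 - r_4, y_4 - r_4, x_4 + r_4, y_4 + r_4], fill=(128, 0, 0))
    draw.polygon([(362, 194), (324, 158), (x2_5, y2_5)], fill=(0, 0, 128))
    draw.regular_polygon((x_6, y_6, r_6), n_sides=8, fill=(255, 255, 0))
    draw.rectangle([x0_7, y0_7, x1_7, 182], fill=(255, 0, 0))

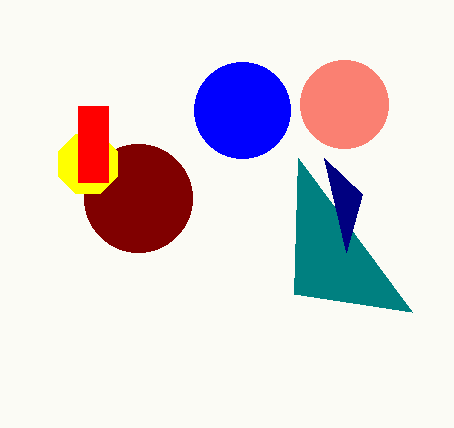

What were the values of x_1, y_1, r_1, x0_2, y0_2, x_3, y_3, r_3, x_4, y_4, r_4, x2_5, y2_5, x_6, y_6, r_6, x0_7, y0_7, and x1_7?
x_1 = 344
y_1 = 104
r_1 = 44
x0_2 = 412
y0_2 = 312
x_3 = 242
y_3 = 110
r_3 = 48
x_4 = 138
y_4 = 198
r_4 = 54
x2_5 = 346
y2_5 = 252
x_6 = 88
y_6 = 164
r_6 = 32
x0_7 = 78
y0_7 = 106
x1_7 = 108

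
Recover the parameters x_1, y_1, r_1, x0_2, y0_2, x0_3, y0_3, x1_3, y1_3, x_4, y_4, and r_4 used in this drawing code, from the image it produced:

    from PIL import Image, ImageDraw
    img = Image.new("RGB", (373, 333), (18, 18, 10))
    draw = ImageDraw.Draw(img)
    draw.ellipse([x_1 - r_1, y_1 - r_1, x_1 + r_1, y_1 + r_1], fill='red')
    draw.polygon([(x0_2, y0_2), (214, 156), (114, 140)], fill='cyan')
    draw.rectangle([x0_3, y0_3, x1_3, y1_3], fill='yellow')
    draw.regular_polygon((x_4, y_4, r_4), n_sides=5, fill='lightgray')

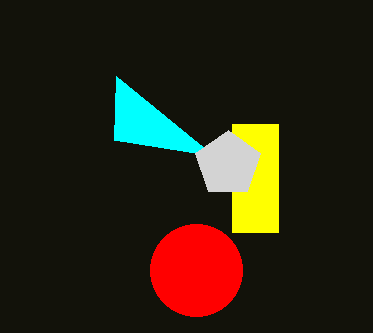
x_1 = 196; y_1 = 270; r_1 = 46; x0_2 = 116; y0_2 = 76; x0_3 = 232; y0_3 = 124; x1_3 = 278; y1_3 = 232; x_4 = 228; y_4 = 164; r_4 = 34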